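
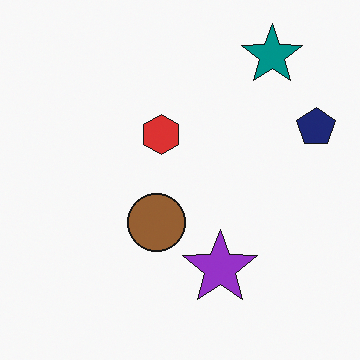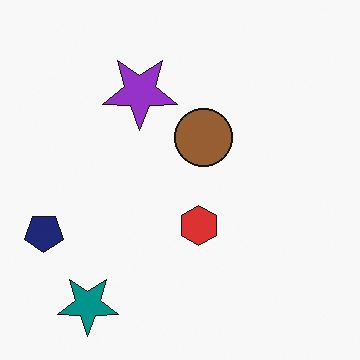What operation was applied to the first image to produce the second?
The transformation is: rotated 180°.

The teal star sits in the top-right of the first image and the bottom-left of the second — consistent with a whole-image 180° rotation.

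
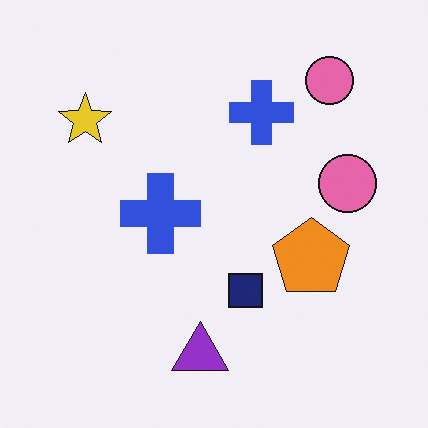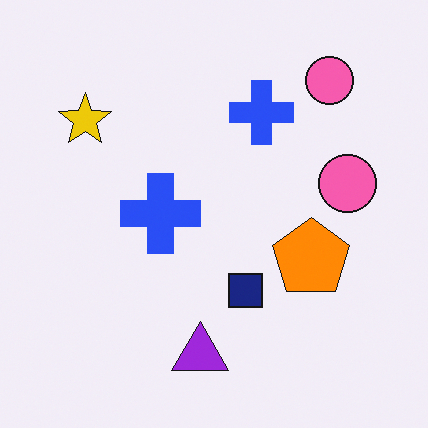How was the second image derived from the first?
The transformation is: slightly oversaturated.

All colors are more vivid — a global saturation change.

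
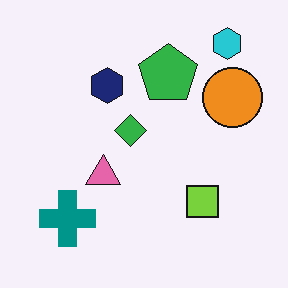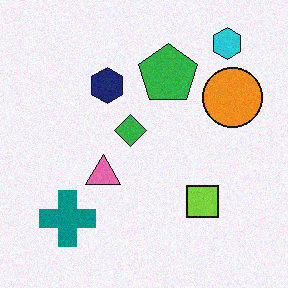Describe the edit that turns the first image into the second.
It was degraded with light additive noise.

Random speckle covers the whole image, including the flat background.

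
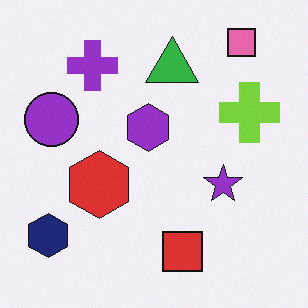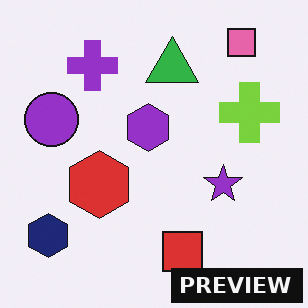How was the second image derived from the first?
This is the original image watermarked with the text "PREVIEW" in the lower-right corner.

A dark label reading "PREVIEW" appears in the lower-right corner.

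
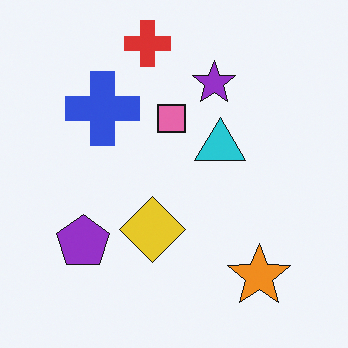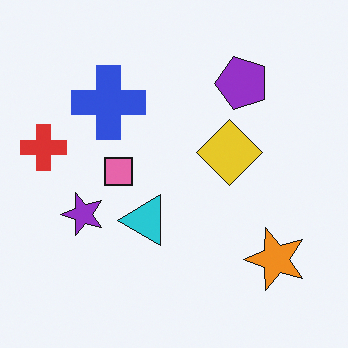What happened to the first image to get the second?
The second image is the first transposed (reflected across the top-left ↔ bottom-right diagonal).

Shapes have swapped their row and column positions — what was in the top-right is now in the bottom-left — a diagonal reflection.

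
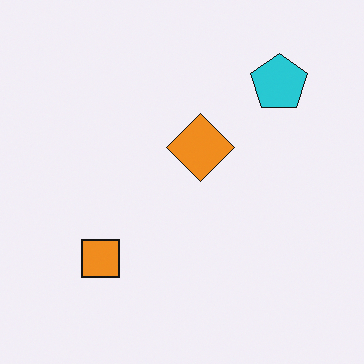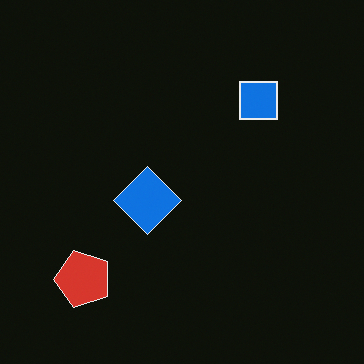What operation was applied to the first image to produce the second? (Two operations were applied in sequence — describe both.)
It was transposed (reflected across the top-left ↔ bottom-right diagonal), then color-inverted (negative).

Shapes have swapped their row and column positions — what was in the top-right is now in the bottom-left — a diagonal reflection. The light background has become dark and every shape's color is its complement — a photographic negative.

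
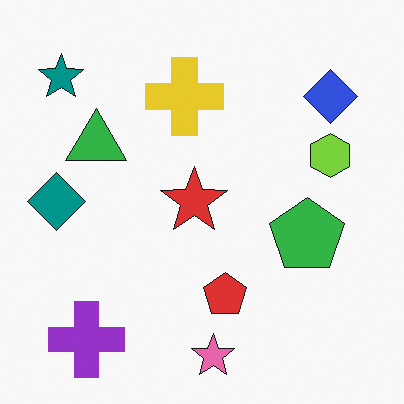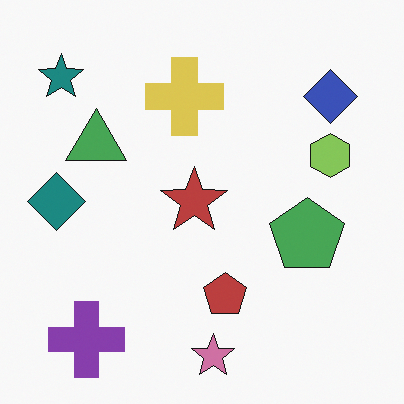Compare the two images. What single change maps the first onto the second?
This is the original image slightly desaturated.

All colors are more muted and greyish — a global saturation change.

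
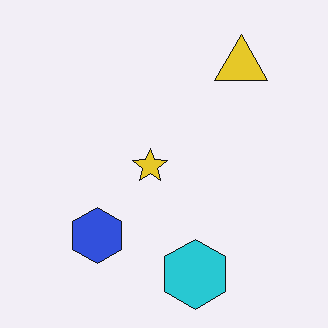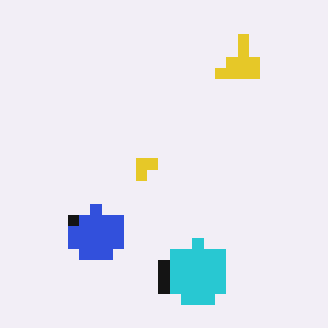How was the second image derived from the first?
The second image is the first coarsely pixelated.

Shapes are reduced to large square blocks; fine edges and outlines are lost — a downscale-then-upscale (mosaic) effect.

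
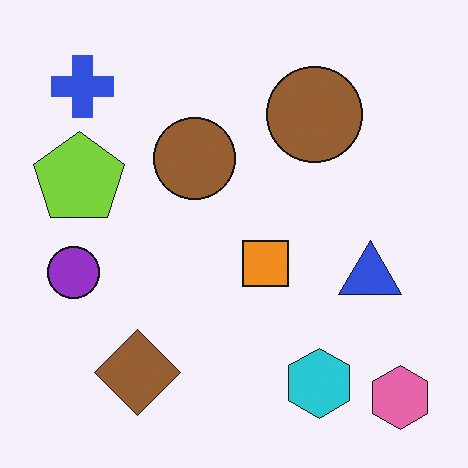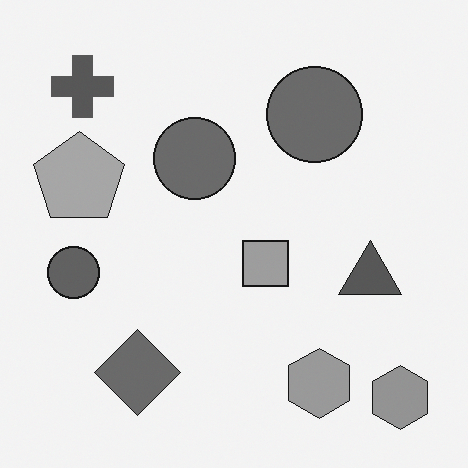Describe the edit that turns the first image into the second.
Converted to grayscale.

All color is removed — every shape is now a shade of grey.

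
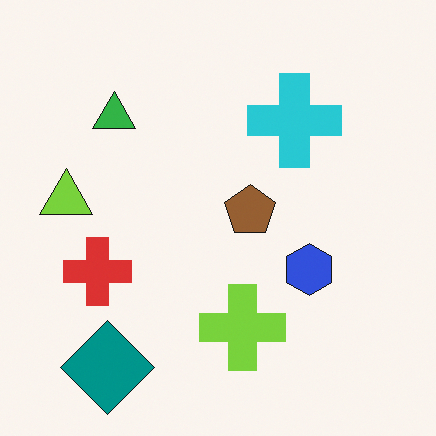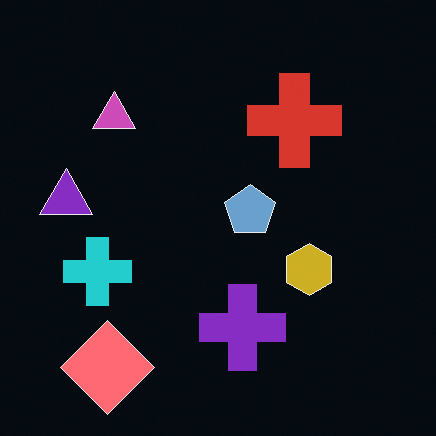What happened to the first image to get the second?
Color-inverted (negative).

The light background has become dark and every shape's color is its complement — a photographic negative.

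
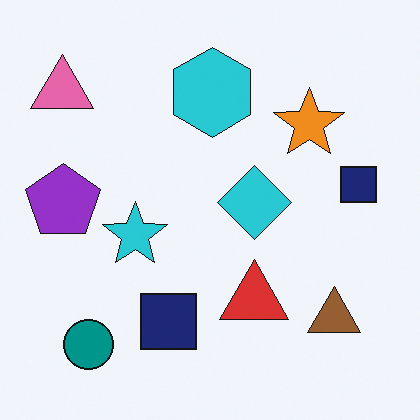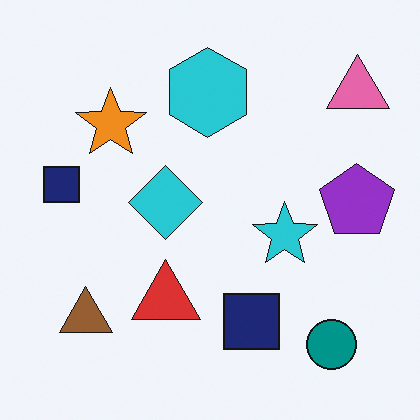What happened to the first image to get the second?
It was flipped horizontally (left ↔ right).

The pink triangle is in the top-left of the first image and the top-right of the second — shapes on opposite sides of the vertical midline have swapped in a mirror flip.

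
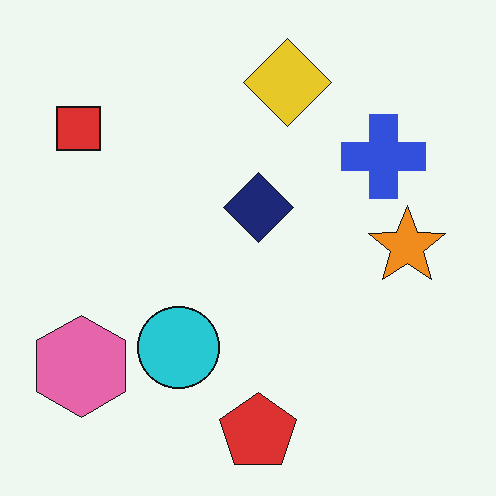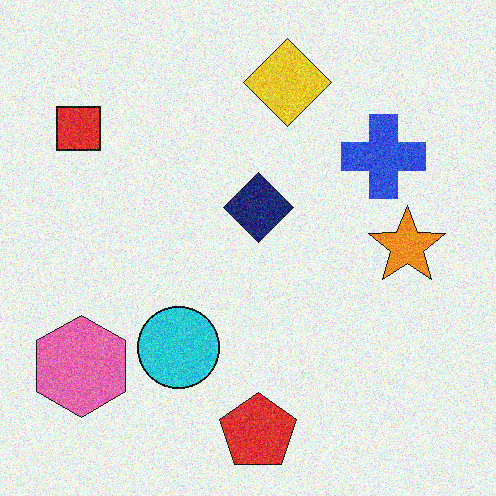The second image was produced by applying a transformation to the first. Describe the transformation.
The transformation is: degraded with visible gaussian noise.

Random speckle covers the whole image, including the flat background.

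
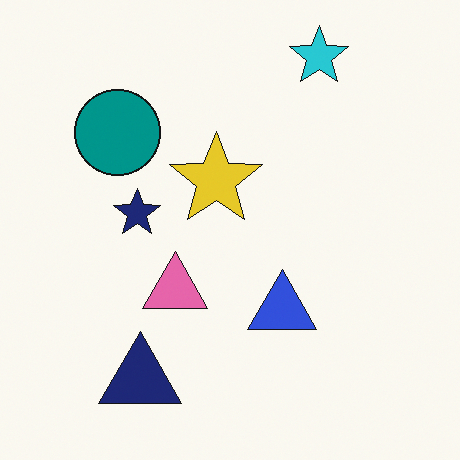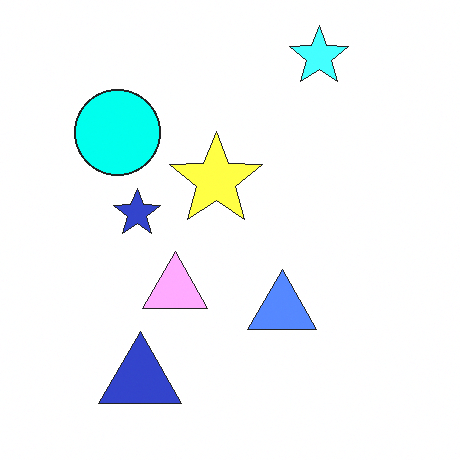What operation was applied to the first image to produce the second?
Noticeably brightened.

Every pixel — background and shapes alike — is uniformly brightened.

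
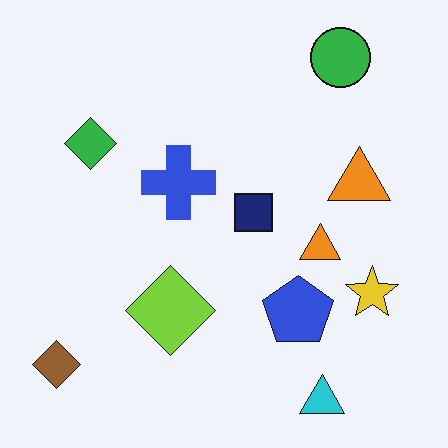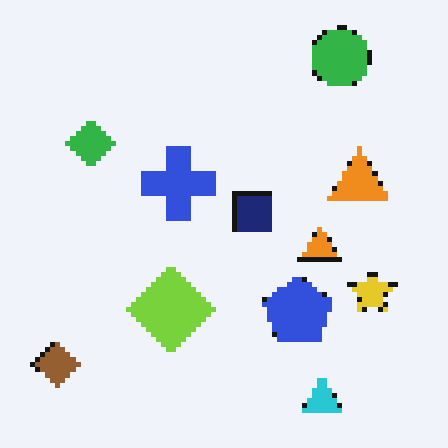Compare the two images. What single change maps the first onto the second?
This is the original image mildly pixelated.

Shapes are reduced to large square blocks; fine edges and outlines are lost — a downscale-then-upscale (mosaic) effect.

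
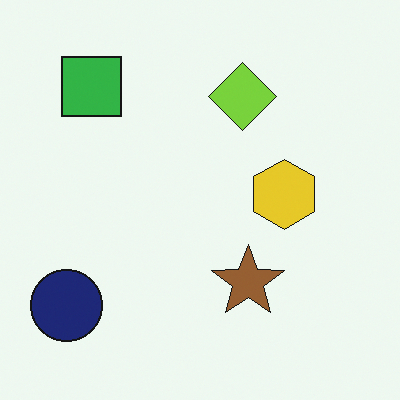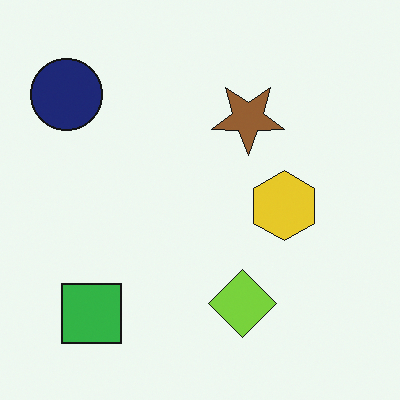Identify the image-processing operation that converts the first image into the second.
The transformation is: flipped vertically (top ↔ bottom).

The green square is in the top-left of the first image and the bottom-left of the second — shapes on opposite sides of the horizontal midline have swapped in a mirror flip.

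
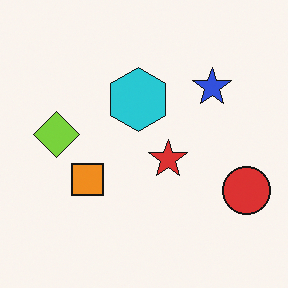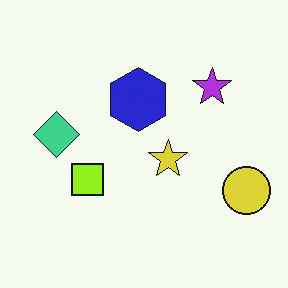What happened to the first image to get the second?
Hue-shifted by a small amount.

Every shape's color has rotated by the same amount around the hue wheel — a uniform hue shift.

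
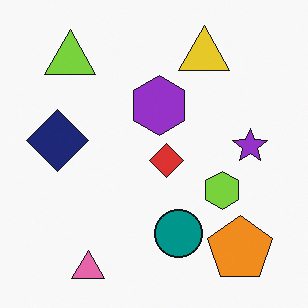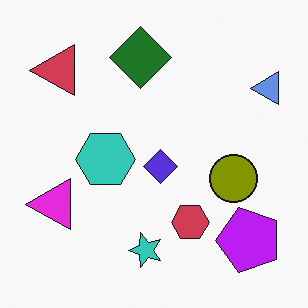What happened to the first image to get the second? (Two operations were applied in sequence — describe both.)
The second image is the first hue-shifted by a large amount, then transposed (reflected across the top-left ↔ bottom-right diagonal).

Every shape's color has rotated by the same amount around the hue wheel — a uniform hue shift. Shapes have swapped their row and column positions — what was in the top-right is now in the bottom-left — a diagonal reflection.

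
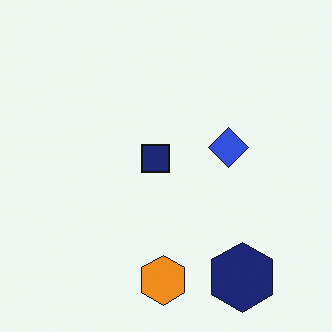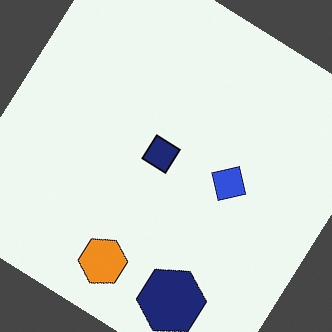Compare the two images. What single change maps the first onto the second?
The image was rotated clockwise by a large amount — several tens of degrees.

Every shape is tilted by the same angle and the image corners show triangular fill wedges — a whole-image rotation by a non-right angle.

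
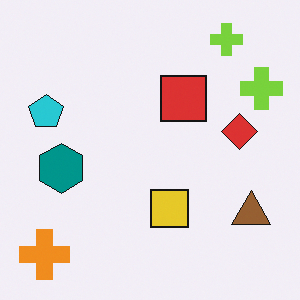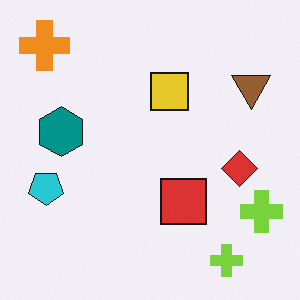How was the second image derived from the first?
The transformation is: flipped vertically (top ↔ bottom).

The orange cross is in the bottom-left of the first image and the top-left of the second — shapes on opposite sides of the horizontal midline have swapped in a mirror flip.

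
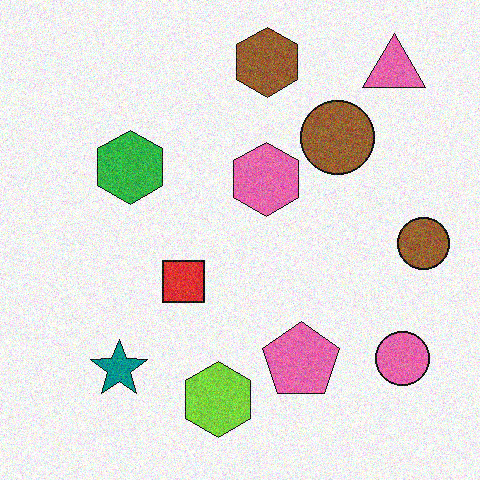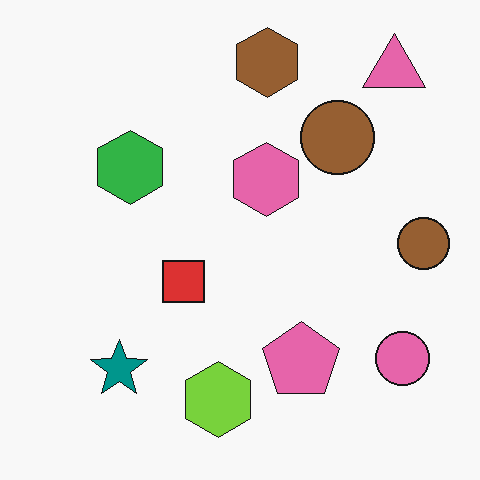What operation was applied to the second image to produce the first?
This is the original image degraded with moderate additive noise.

Random speckle covers the whole image, including the flat background.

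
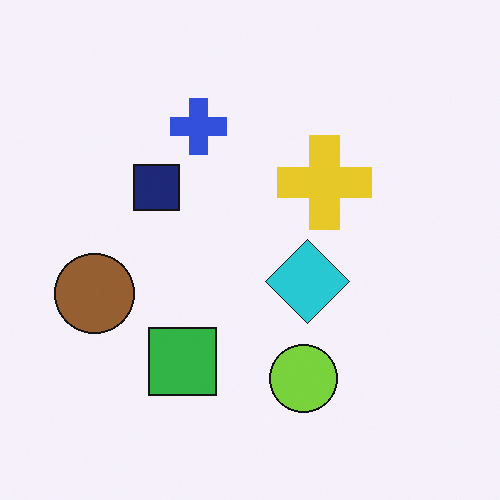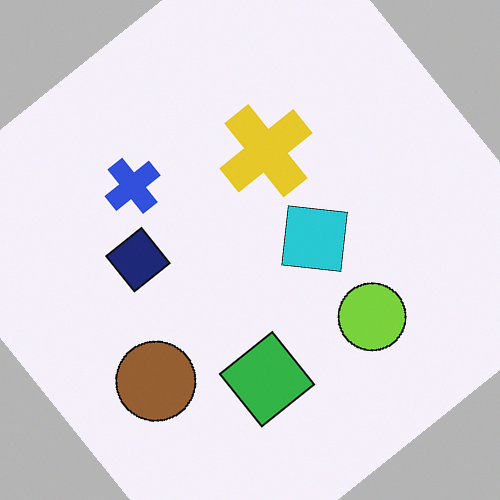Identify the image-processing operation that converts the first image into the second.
This is the original image rotated counter-clockwise by a large amount — several tens of degrees.

Every shape is tilted by the same angle and the image corners show triangular fill wedges — a whole-image rotation by a non-right angle.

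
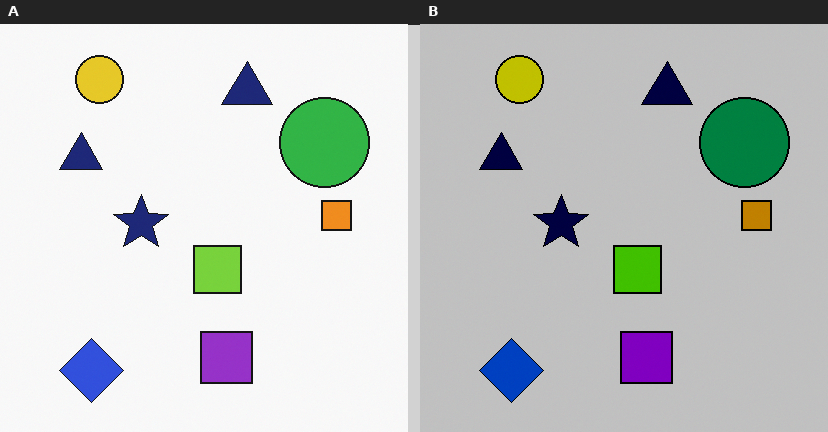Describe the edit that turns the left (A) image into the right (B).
Heavily posterized to just a handful of flat colors.

Each flat color has snapped to a coarser quantized level — most visibly, the near-white background has dropped to a flat grey.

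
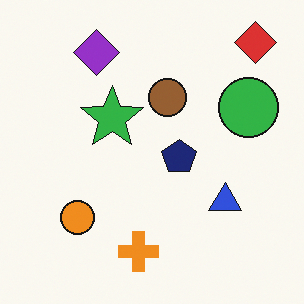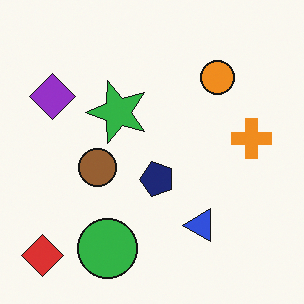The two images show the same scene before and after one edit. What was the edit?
The second image is the first transposed (reflected across the top-left ↔ bottom-right diagonal).

Shapes have swapped their row and column positions — what was in the top-right is now in the bottom-left — a diagonal reflection.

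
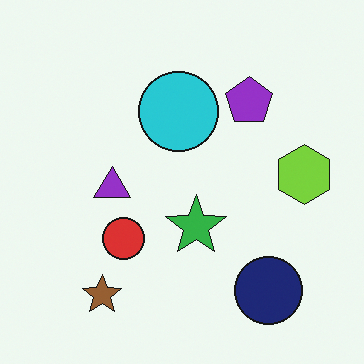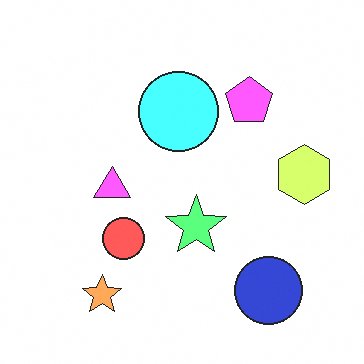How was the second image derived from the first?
It was brightened a lot.

Every pixel — background and shapes alike — is uniformly brightened.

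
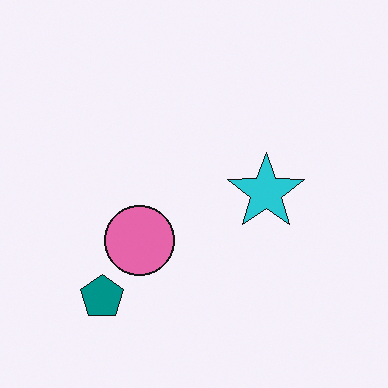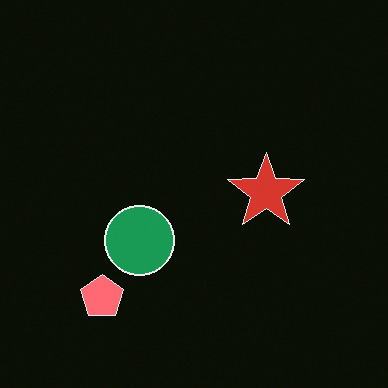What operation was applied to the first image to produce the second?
Color-inverted (negative).

The light background has become dark and every shape's color is its complement — a photographic negative.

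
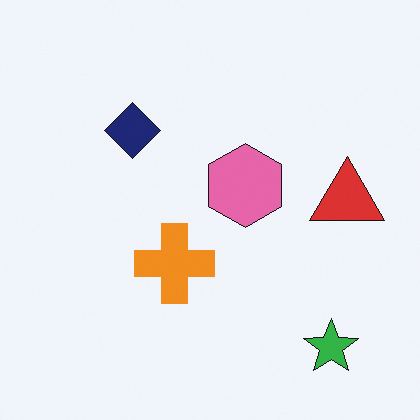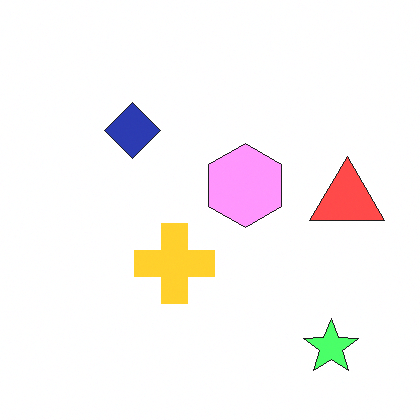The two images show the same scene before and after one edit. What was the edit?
It was brightened a lot.

Every pixel — background and shapes alike — is uniformly brightened.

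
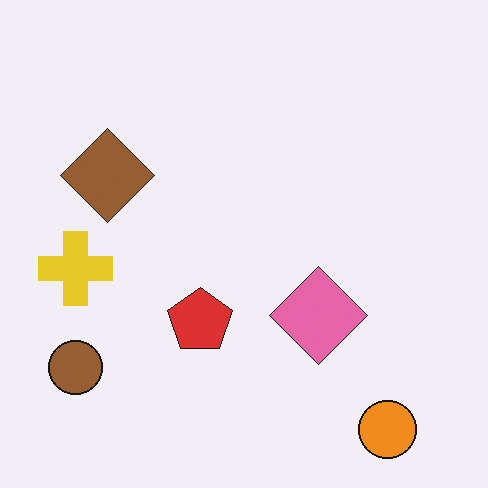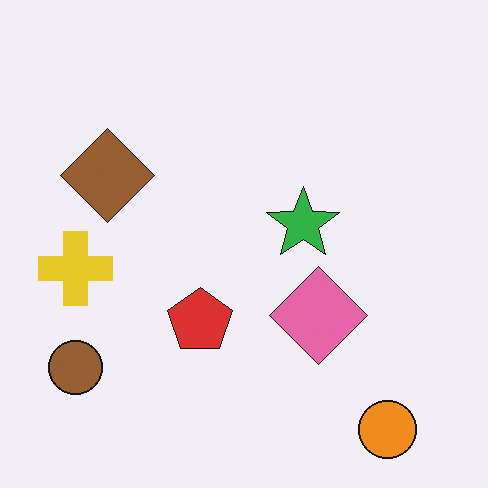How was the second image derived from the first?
This is the original image overlaid with an additional green star.

A green star appears in the second image that is absent from the first.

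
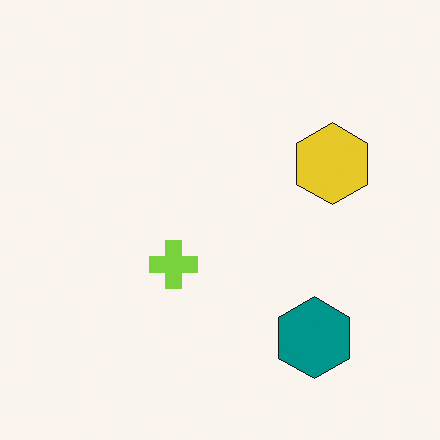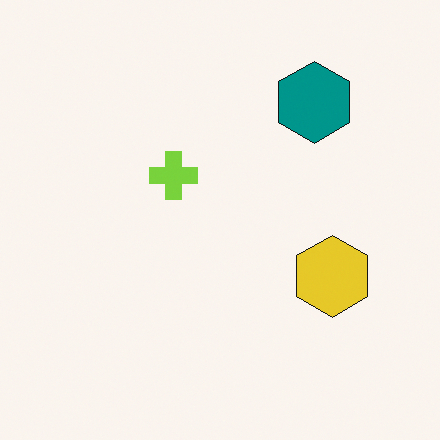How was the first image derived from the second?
The image was flipped vertically (top ↔ bottom).

The teal hexagon is in the top-right of the second image and the bottom-right of the first — shapes on opposite sides of the horizontal midline have swapped in a mirror flip.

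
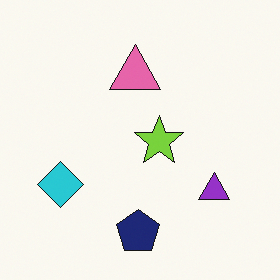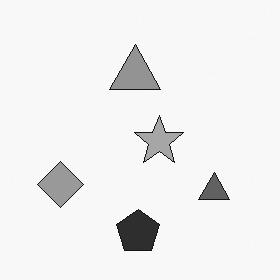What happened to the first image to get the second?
This is the original image converted to grayscale.

All color is removed — every shape is now a shade of grey.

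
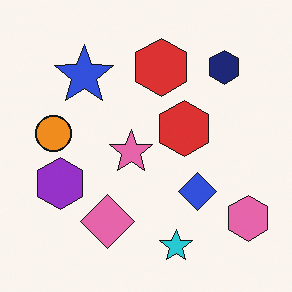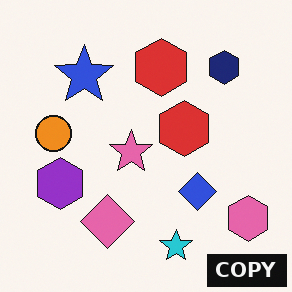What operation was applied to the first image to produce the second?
This is the original image watermarked with the text "COPY" in the lower-right corner.

A dark label reading "COPY" appears in the lower-right corner.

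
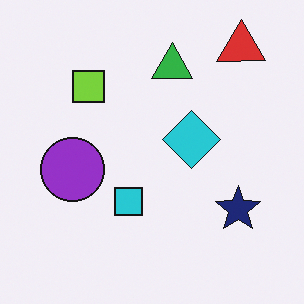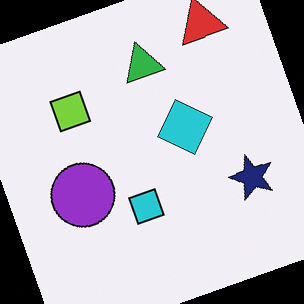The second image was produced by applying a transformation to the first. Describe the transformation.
Rotated counter-clockwise by a clearly visible amount.

Every shape is tilted by the same angle and the image corners show triangular fill wedges — a whole-image rotation by a non-right angle.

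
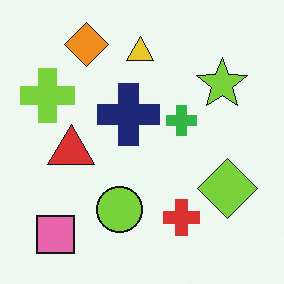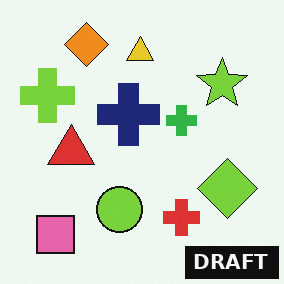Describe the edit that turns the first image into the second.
Watermarked with the text "DRAFT" in the lower-right corner.

A dark label reading "DRAFT" appears in the lower-right corner.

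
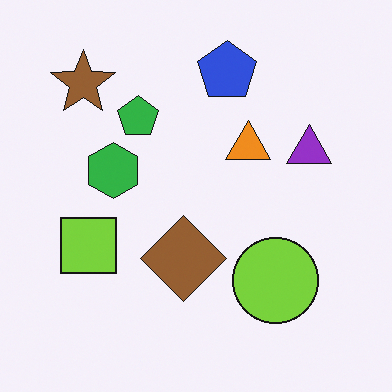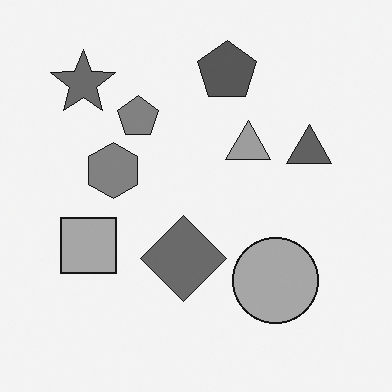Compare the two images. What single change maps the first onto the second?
The second image is the first converted to grayscale.

All color is removed — every shape is now a shade of grey.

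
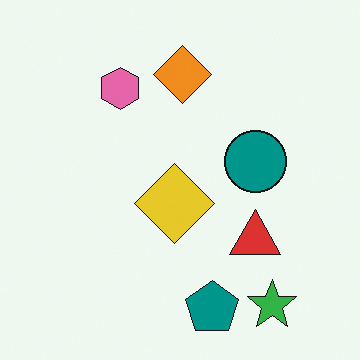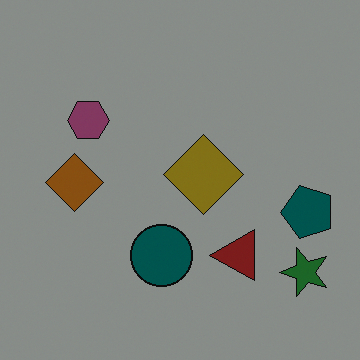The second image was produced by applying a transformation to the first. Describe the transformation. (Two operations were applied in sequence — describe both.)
The second image is the first transposed (reflected across the top-left ↔ bottom-right diagonal), then noticeably darkened.

Shapes have swapped their row and column positions — what was in the top-right is now in the bottom-left — a diagonal reflection. Every pixel — background and shapes alike — is uniformly darkened.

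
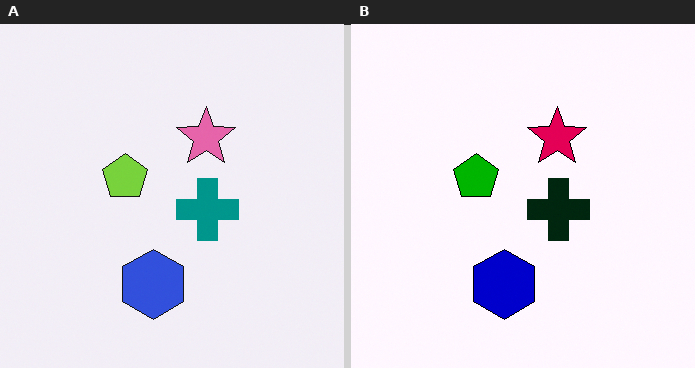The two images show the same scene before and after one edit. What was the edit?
Boosted in contrast.

Tones are pushed away from mid-grey across the whole image — a global contrast change.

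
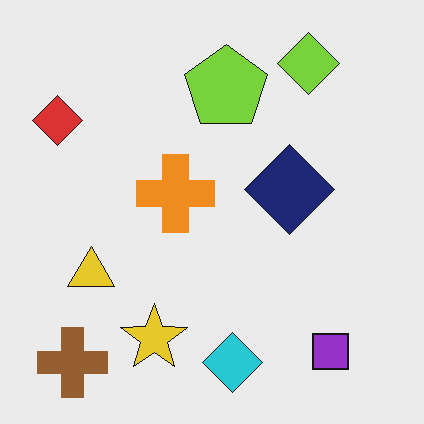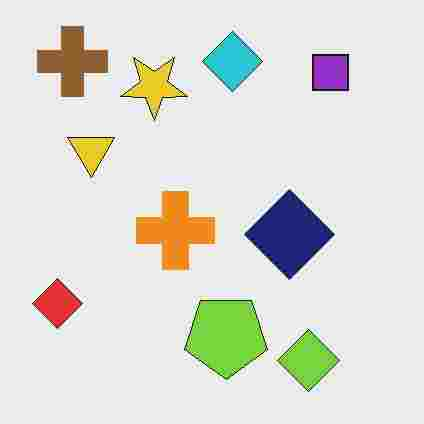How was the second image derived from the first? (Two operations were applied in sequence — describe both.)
The image was flipped vertically (top ↔ bottom), then degraded with heavy JPEG compression.

The cyan diamond is in the bottom of the first image and the top of the second — shapes on opposite sides of the horizontal midline have swapped in a mirror flip. Blocky 8×8 compression artifacts appear around shape edges and the flat background shows ringing — characteristic JPEG degradation.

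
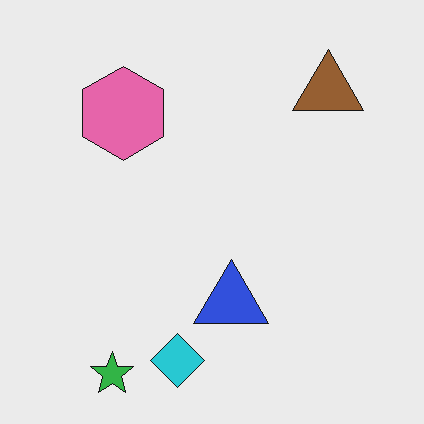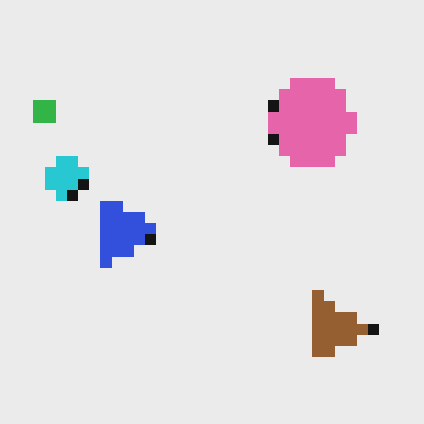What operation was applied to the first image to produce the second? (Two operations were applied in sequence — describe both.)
This is the original image rotated 90° clockwise, then coarsely pixelated.

The green star sits in the bottom-left of the first image and the top-left of the second — consistent with a whole-image 90° clockwise rotation. Shapes are reduced to large square blocks; fine edges and outlines are lost — a downscale-then-upscale (mosaic) effect.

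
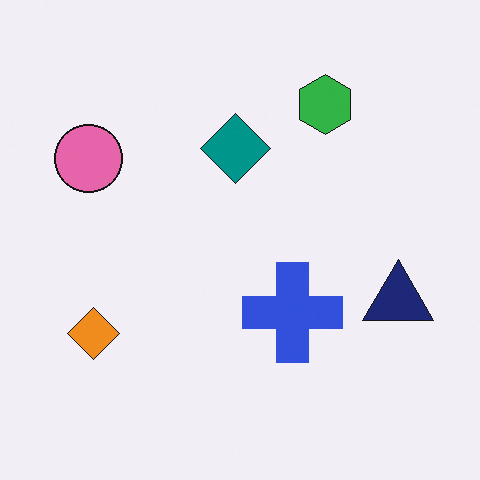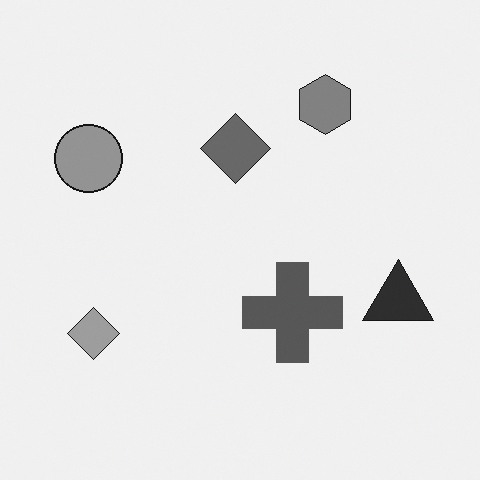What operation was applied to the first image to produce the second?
The second image is the first converted to grayscale.

All color is removed — every shape is now a shade of grey.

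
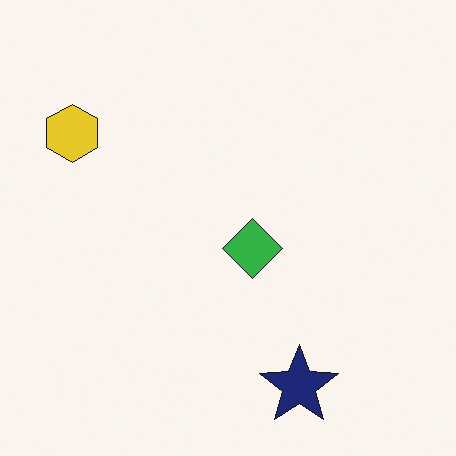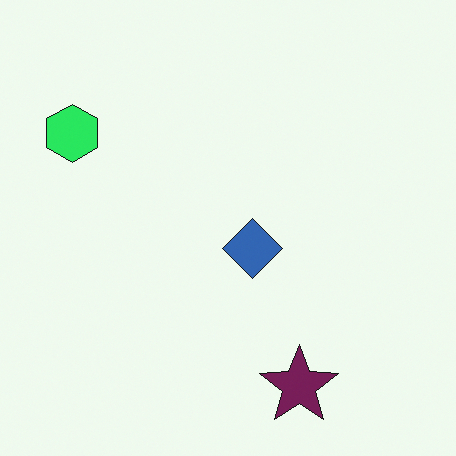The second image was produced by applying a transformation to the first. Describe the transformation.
This is the original image hue-shifted noticeably.

Every shape's color has rotated by the same amount around the hue wheel — a uniform hue shift.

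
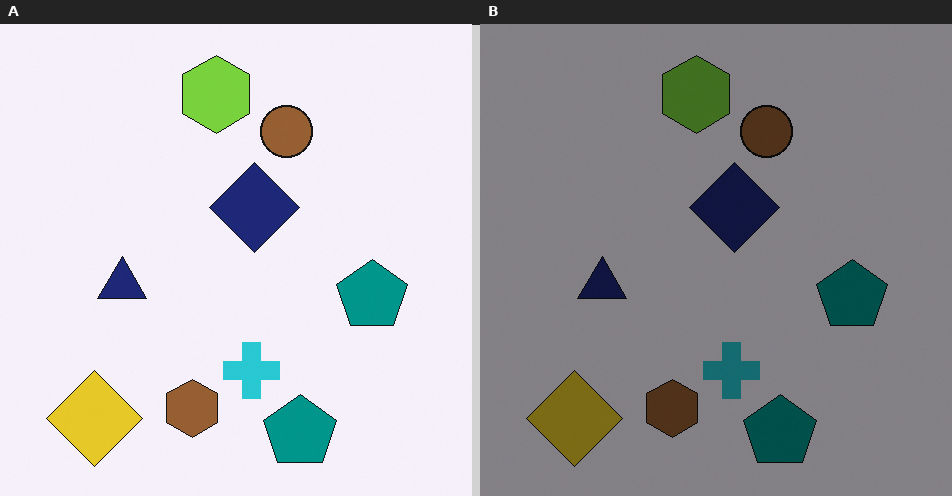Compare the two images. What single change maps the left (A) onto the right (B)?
Darkened a lot.

Every pixel — background and shapes alike — is uniformly darkened.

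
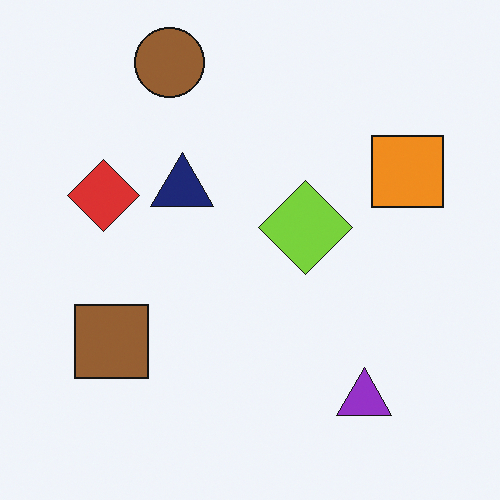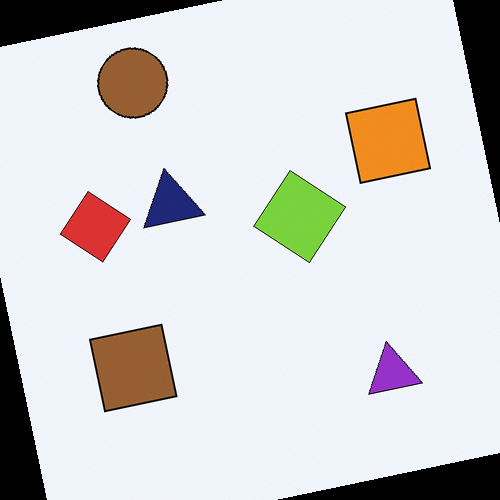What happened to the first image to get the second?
This is the original image rotated counter-clockwise by a small amount.

Every shape is tilted by the same angle and the image corners show triangular fill wedges — a whole-image rotation by a non-right angle.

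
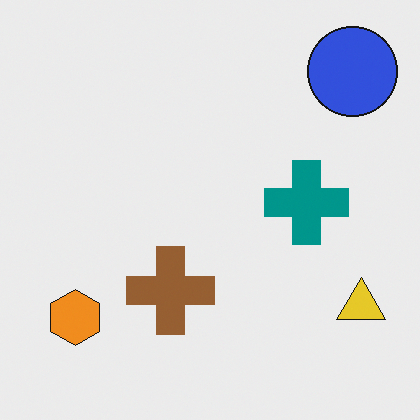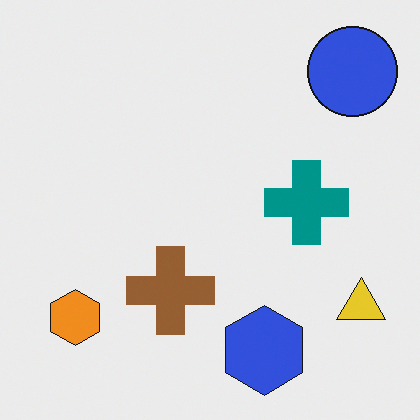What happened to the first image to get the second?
The second image is the first overlaid with an additional blue hexagon.

A blue hexagon appears in the second image that is absent from the first.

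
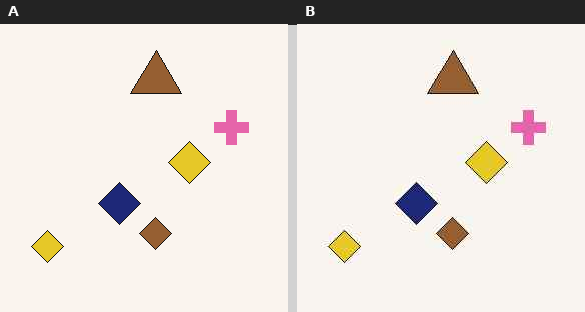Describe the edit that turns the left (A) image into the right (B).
It was given moderate JPEG compression.

Blocky 8×8 compression artifacts appear around shape edges and the flat background shows ringing — characteristic JPEG degradation.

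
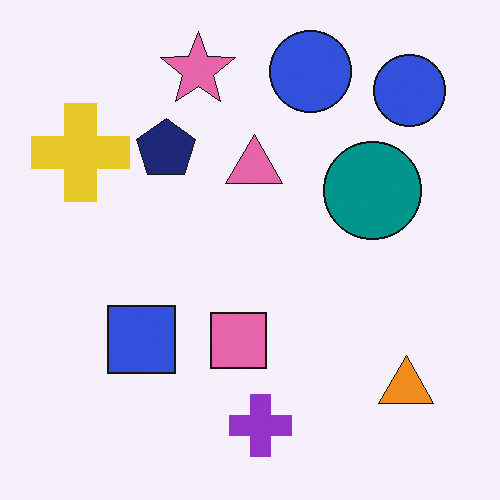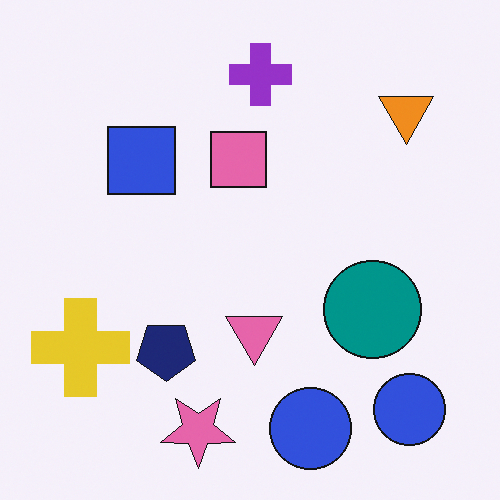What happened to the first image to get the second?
It was flipped vertically (top ↔ bottom).

The pink star is in the top of the first image and the bottom of the second — shapes on opposite sides of the horizontal midline have swapped in a mirror flip.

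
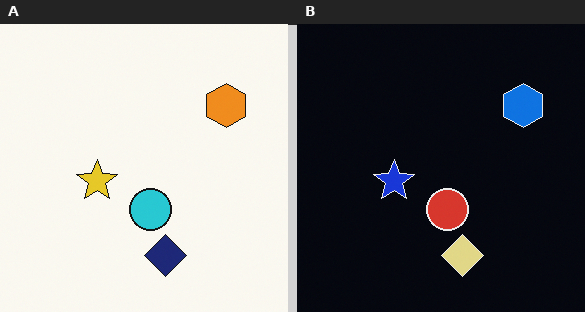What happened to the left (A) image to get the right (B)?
Color-inverted (negative).

The light background has become dark and every shape's color is its complement — a photographic negative.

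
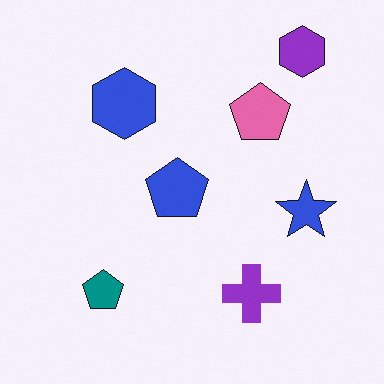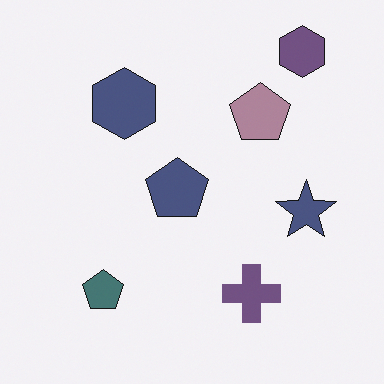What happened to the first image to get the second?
The second image is the first heavily desaturated.

All colors are more muted and greyish — a global saturation change.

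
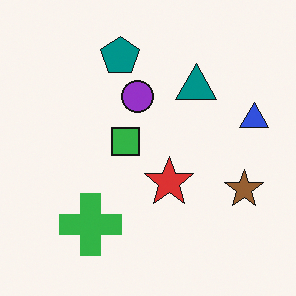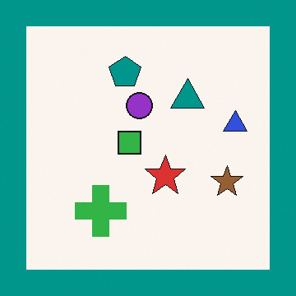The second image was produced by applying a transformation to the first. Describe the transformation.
The image was framed with a teal border.

A solid teal frame runs around the edge of the second image, with the content slightly shrunk inside it.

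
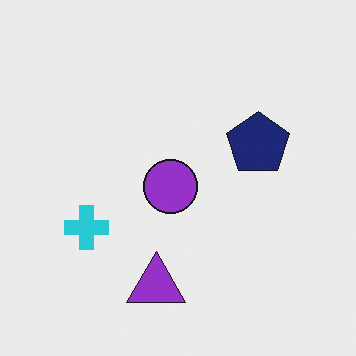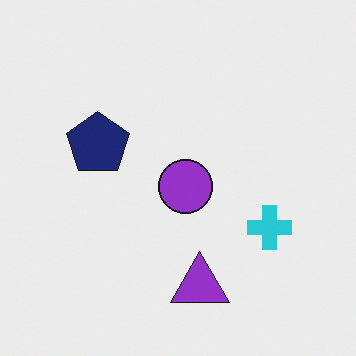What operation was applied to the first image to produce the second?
The transformation is: flipped horizontally (left ↔ right).

The cyan cross is in the left of the first image and the right of the second — shapes on opposite sides of the vertical midline have swapped in a mirror flip.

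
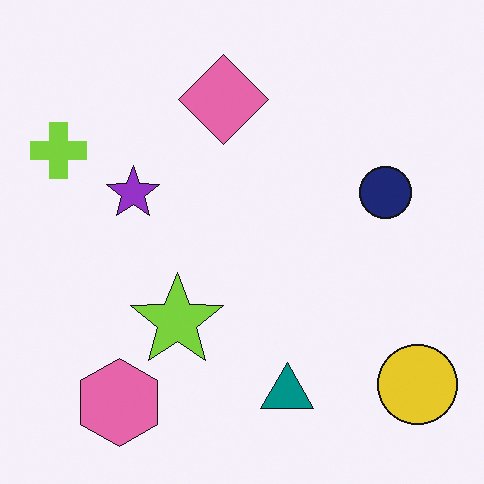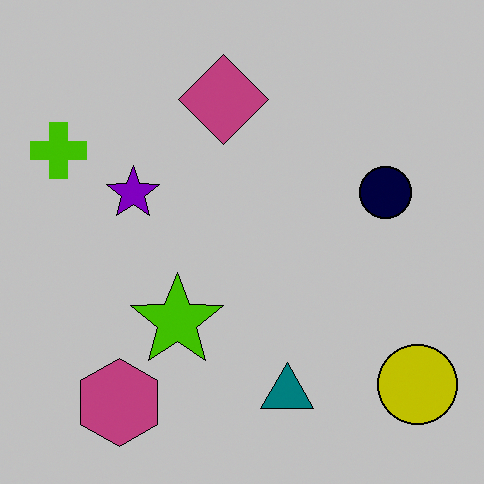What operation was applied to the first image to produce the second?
Aggressively posterized.

Each flat color has snapped to a coarser quantized level — most visibly, the near-white background has dropped to a flat grey.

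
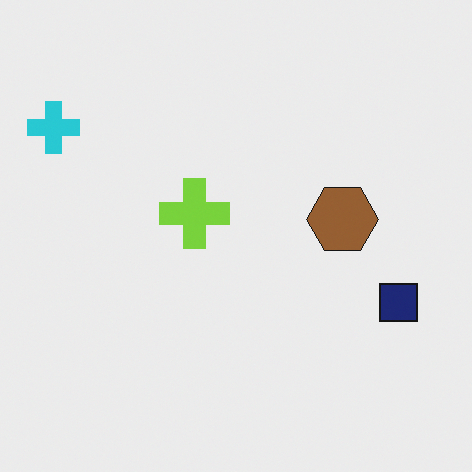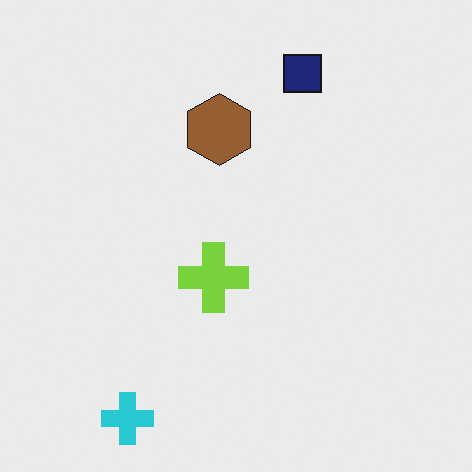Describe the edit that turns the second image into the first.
The first image is the second rotated 90° clockwise.

The cyan cross sits in the bottom-left of the second image and the top-left of the first — consistent with a whole-image 90° clockwise rotation.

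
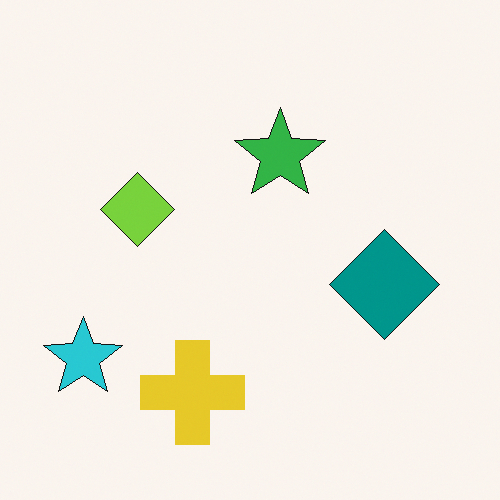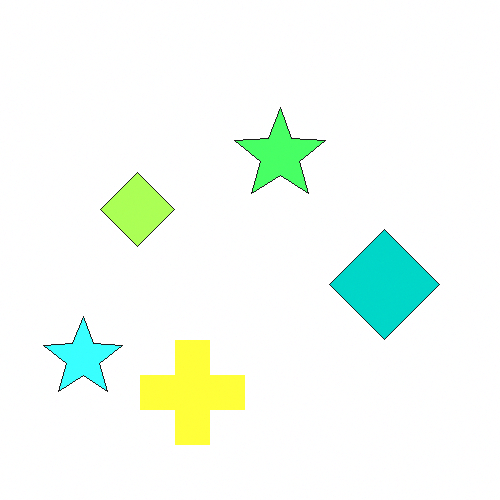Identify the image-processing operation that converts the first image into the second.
This is the original image substantially brightened.

Every pixel — background and shapes alike — is uniformly brightened.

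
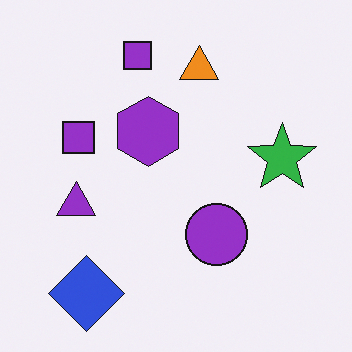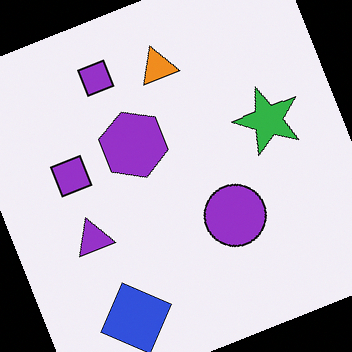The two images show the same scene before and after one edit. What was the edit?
The second image is the first rotated counter-clockwise by a moderate amount.

Every shape is tilted by the same angle and the image corners show triangular fill wedges — a whole-image rotation by a non-right angle.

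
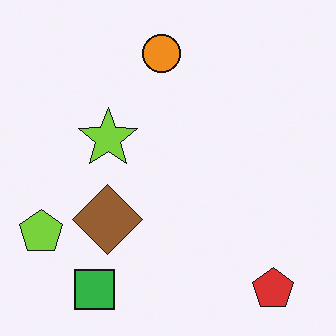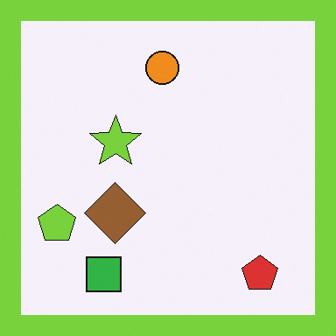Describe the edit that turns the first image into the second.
Framed with a lime border.

A solid lime frame runs around the edge of the second image, with the content slightly shrunk inside it.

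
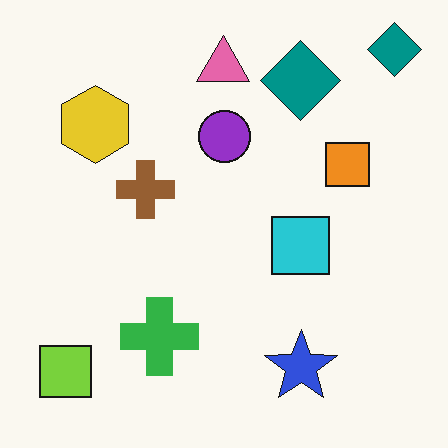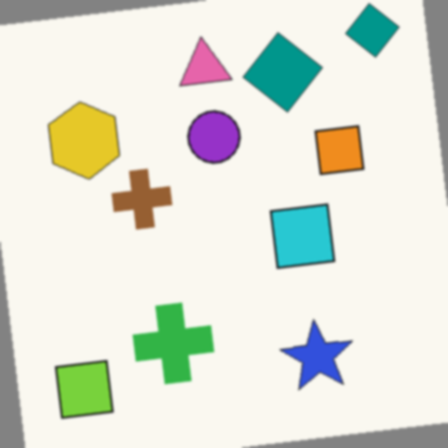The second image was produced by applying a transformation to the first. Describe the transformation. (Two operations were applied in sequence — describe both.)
The transformation is: rotated counter-clockwise by a slight angle, then slightly softened.

Every shape is tilted by the same angle and the image corners show triangular fill wedges — a whole-image rotation by a non-right angle. Shape edges and outlines are uniformly softened across the whole image.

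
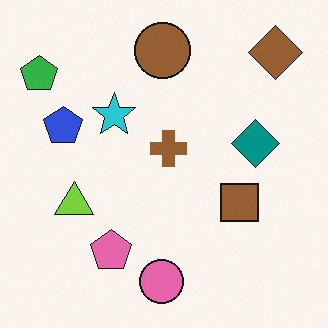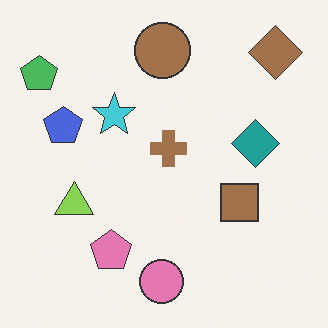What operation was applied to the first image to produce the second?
This is the original image given slightly reduced contrast.

Tones are pushed toward mid-grey across the whole image — a global contrast change.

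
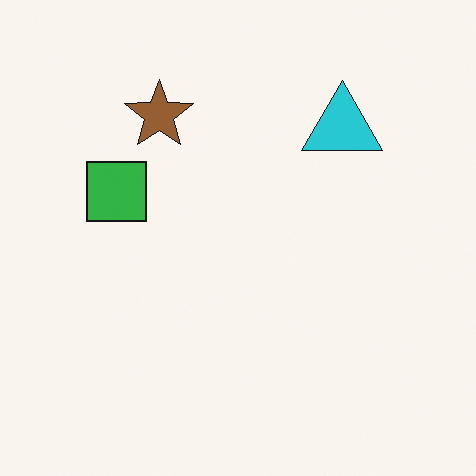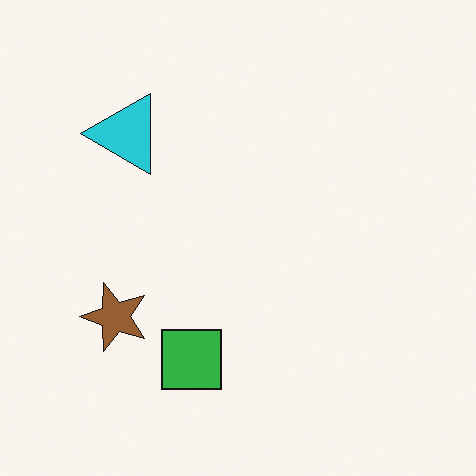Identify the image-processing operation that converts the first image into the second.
The image was rotated 90° counter-clockwise.

The cyan triangle sits in the top-right of the first image and the top-left of the second — consistent with a whole-image 90° counter-clockwise rotation.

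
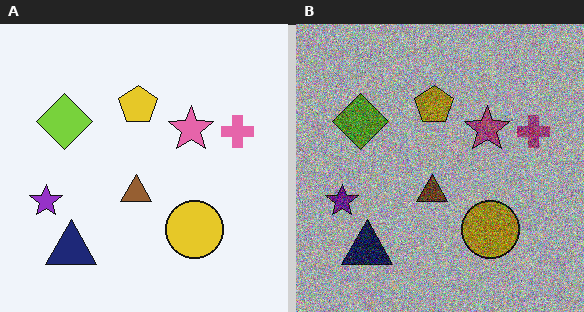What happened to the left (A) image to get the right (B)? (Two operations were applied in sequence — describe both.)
This is the original image substantially darkened, then degraded with heavy additive noise.

Every pixel — background and shapes alike — is uniformly darkened. Random speckle covers the whole image, including the flat background.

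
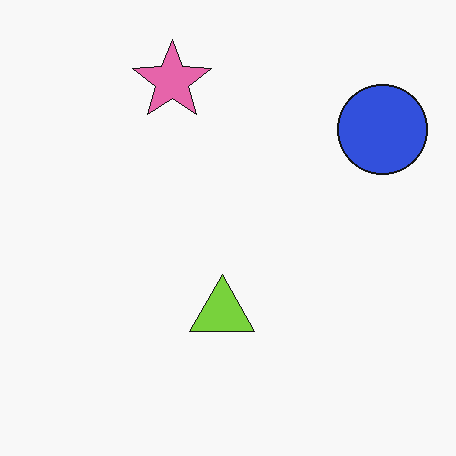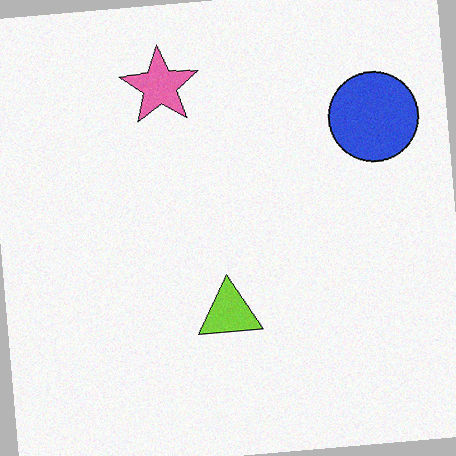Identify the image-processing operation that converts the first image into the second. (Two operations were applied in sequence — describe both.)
Degraded with subtle gaussian noise, then rotated counter-clockwise by a few degrees.

Random speckle covers the whole image, including the flat background. Every shape is tilted by the same angle and the image corners show triangular fill wedges — a whole-image rotation by a non-right angle.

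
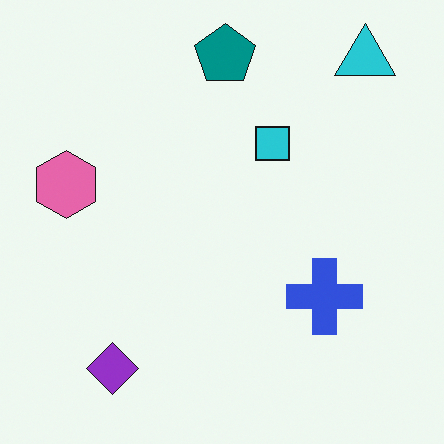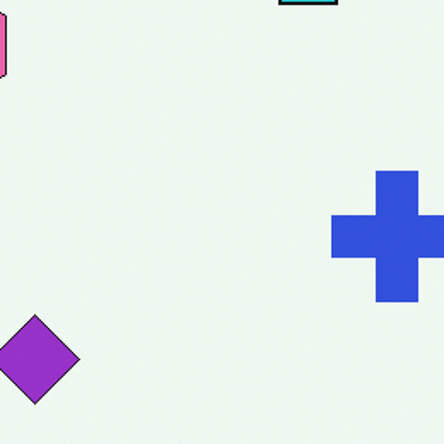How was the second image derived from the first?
The second image is the first cropped tightly and scaled back up.

The visible shapes are larger and the field of view is narrower; shapes near the original edges may be partly or wholly outside the frame — a crop-and-rescale.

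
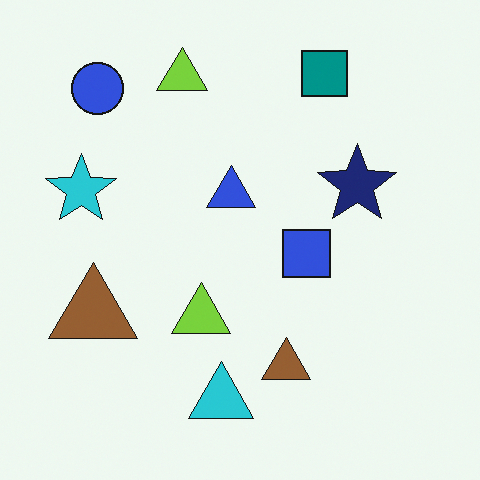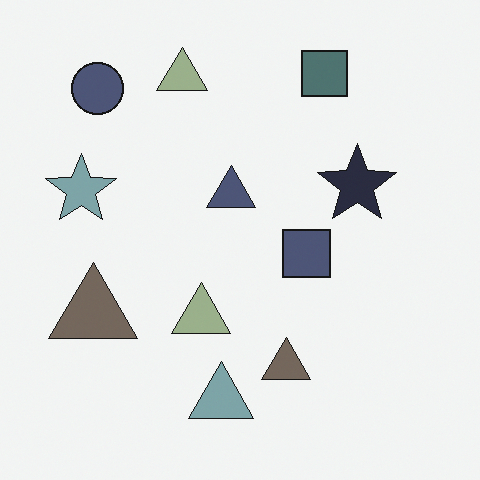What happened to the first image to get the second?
The image was heavily desaturated.

All colors are more muted and greyish — a global saturation change.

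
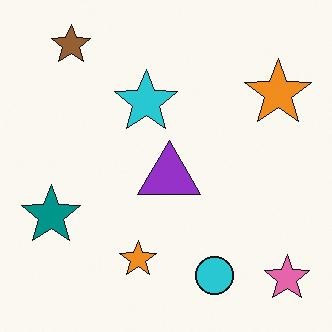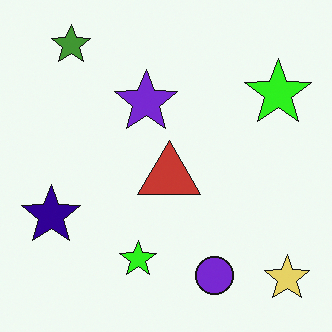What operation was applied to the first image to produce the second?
Hue-shifted through roughly a third of the color wheel.

Every shape's color has rotated by the same amount around the hue wheel — a uniform hue shift.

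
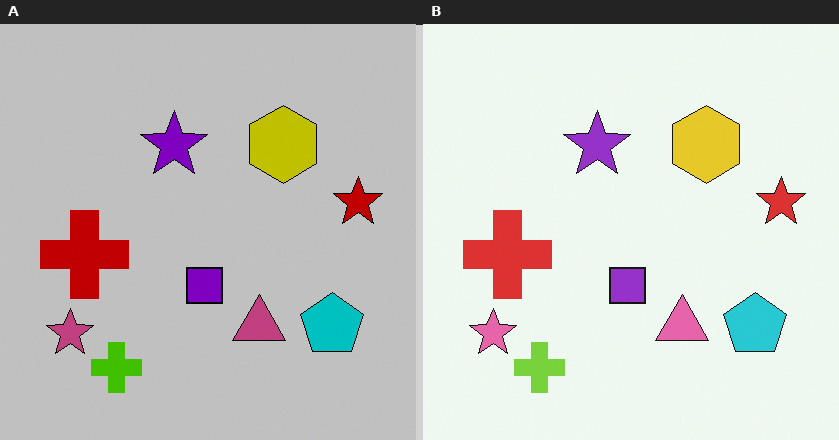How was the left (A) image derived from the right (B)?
It was aggressively posterized.

Each flat color has snapped to a coarser quantized level — most visibly, the near-white background has dropped to a flat grey.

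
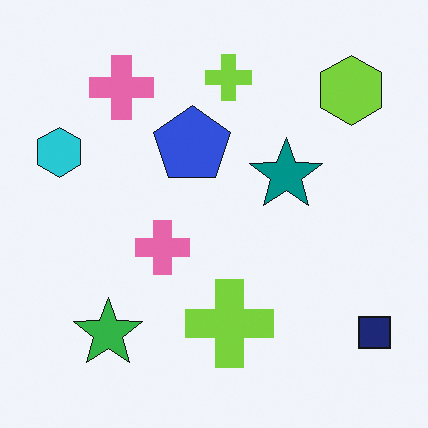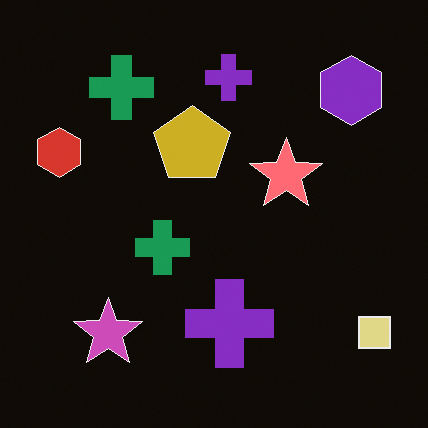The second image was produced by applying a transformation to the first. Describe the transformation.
The transformation is: color-inverted (negative).

The light background has become dark and every shape's color is its complement — a photographic negative.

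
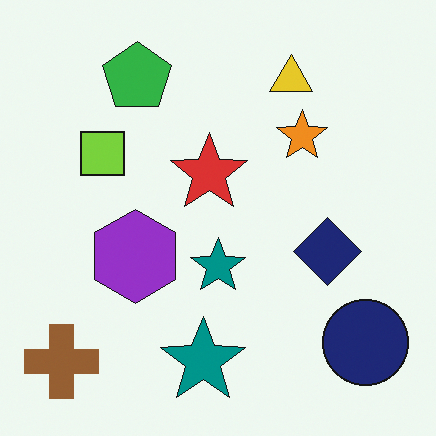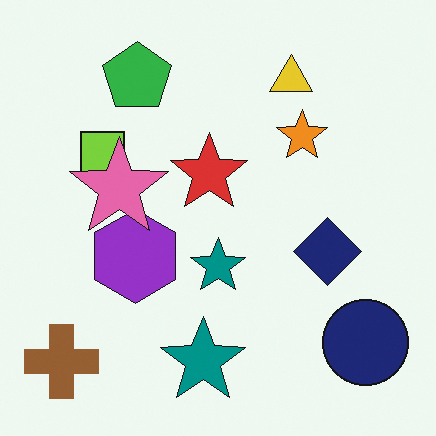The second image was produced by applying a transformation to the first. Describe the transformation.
The transformation is: overlaid with an additional pink star.

A pink star appears in the second image that is absent from the first.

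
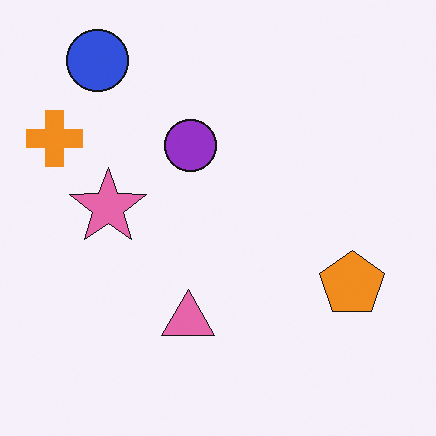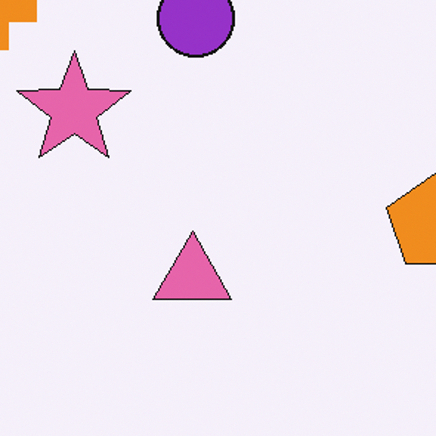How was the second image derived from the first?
It was cropped slightly and scaled back up.

The visible shapes are larger and the field of view is narrower; shapes near the original edges may be partly or wholly outside the frame — a crop-and-rescale.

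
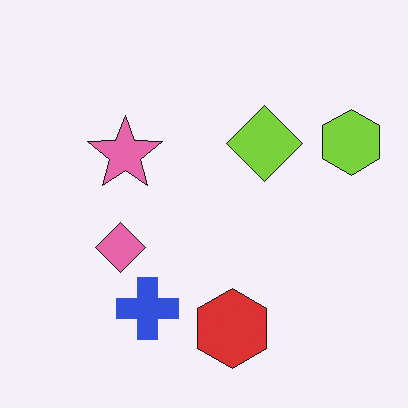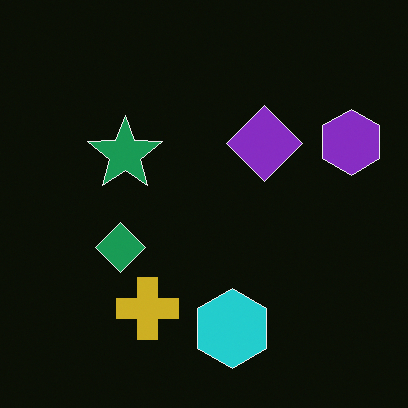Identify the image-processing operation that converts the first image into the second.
Color-inverted (negative).

The light background has become dark and every shape's color is its complement — a photographic negative.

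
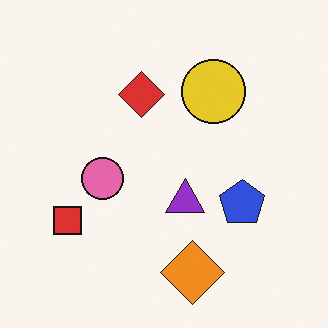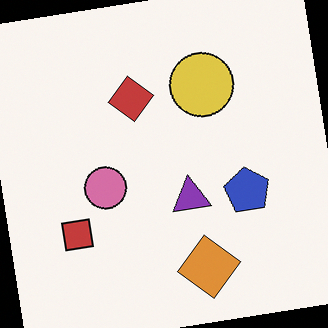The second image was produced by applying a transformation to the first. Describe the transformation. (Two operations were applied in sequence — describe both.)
The second image is the first rotated counter-clockwise by a small amount, then slightly desaturated.

Every shape is tilted by the same angle and the image corners show triangular fill wedges — a whole-image rotation by a non-right angle. All colors are more muted and greyish — a global saturation change.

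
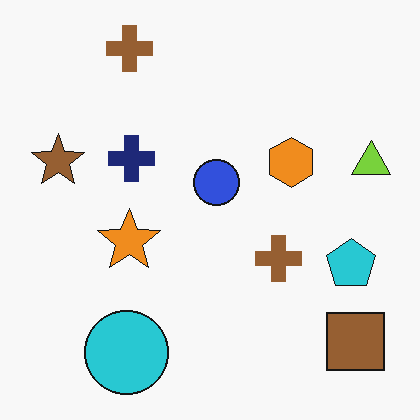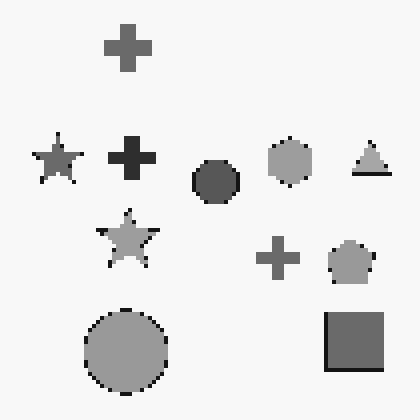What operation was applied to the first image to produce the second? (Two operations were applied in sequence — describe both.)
The image was converted to grayscale, then lightly pixelated (a mild mosaic effect).

All color is removed — every shape is now a shade of grey. Shapes are reduced to large square blocks; fine edges and outlines are lost — a downscale-then-upscale (mosaic) effect.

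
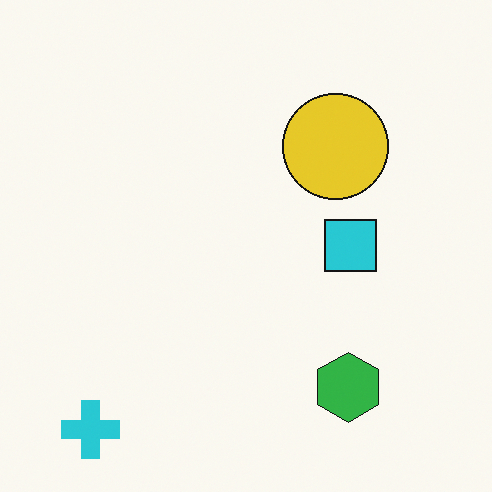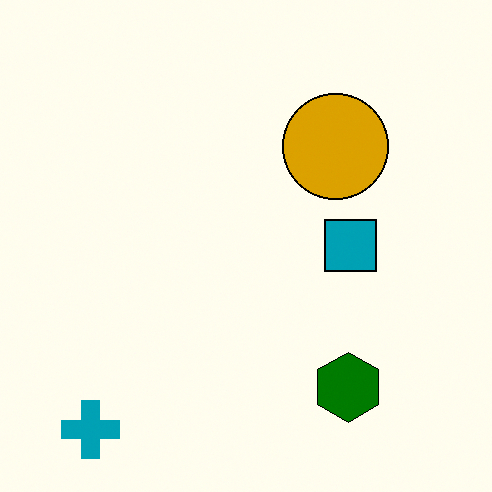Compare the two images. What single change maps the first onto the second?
The image was boosted in contrast.

Tones are pushed away from mid-grey across the whole image — a global contrast change.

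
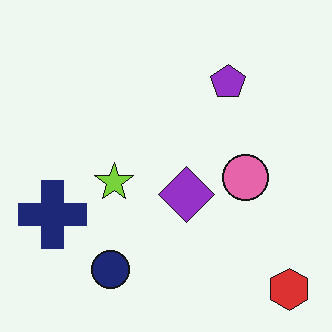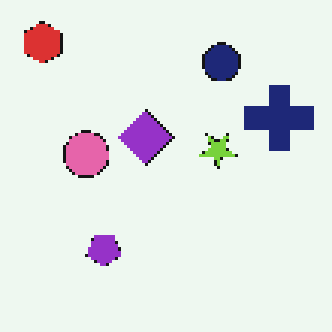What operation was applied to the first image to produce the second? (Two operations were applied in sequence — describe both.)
This is the original image mildly pixelated, then rotated 180°.

Shapes are reduced to large square blocks; fine edges and outlines are lost — a downscale-then-upscale (mosaic) effect. The red hexagon sits in the bottom-right of the first image and the top-left of the second — consistent with a whole-image 180° rotation.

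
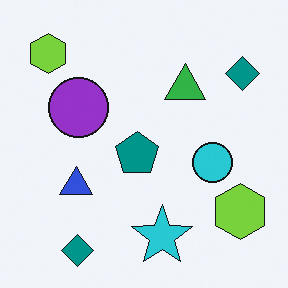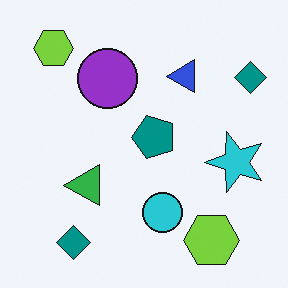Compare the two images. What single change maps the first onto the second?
The second image is the first transposed (reflected across the top-left ↔ bottom-right diagonal).

Shapes have swapped their row and column positions — what was in the top-right is now in the bottom-left — a diagonal reflection.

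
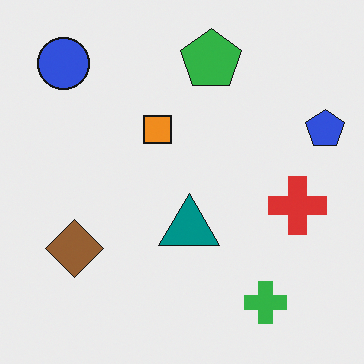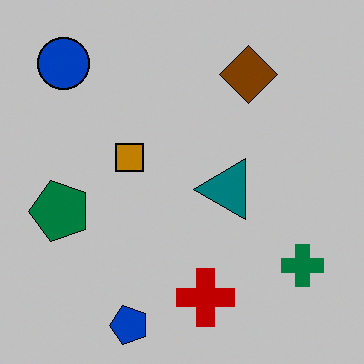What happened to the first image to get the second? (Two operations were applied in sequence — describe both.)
This is the original image aggressively posterized, then transposed (reflected across the top-left ↔ bottom-right diagonal).

Each flat color has snapped to a coarser quantized level — most visibly, the near-white background has dropped to a flat grey. Shapes have swapped their row and column positions — what was in the top-right is now in the bottom-left — a diagonal reflection.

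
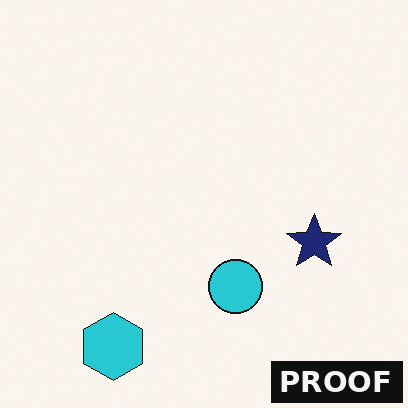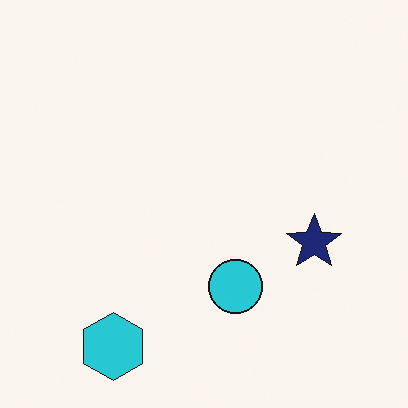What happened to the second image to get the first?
The first image is the second watermarked with the text "PROOF" in the lower-right corner.

A dark label reading "PROOF" appears in the lower-right corner.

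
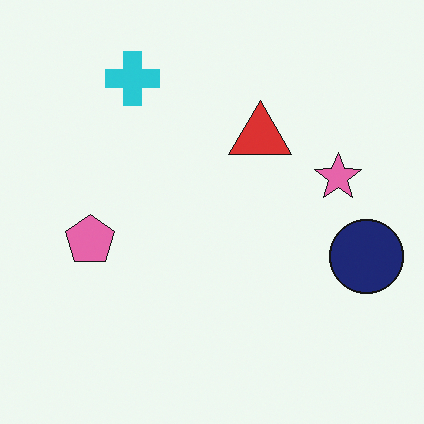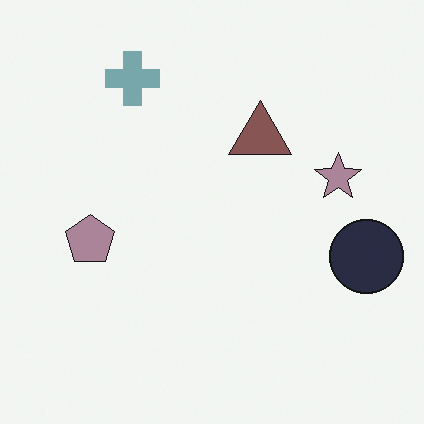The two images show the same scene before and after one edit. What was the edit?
The image was made much more muted (saturation change).

All colors are more muted and greyish — a global saturation change.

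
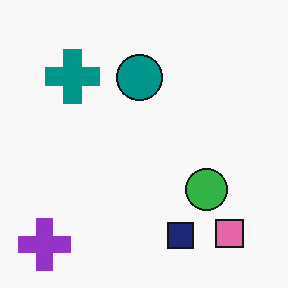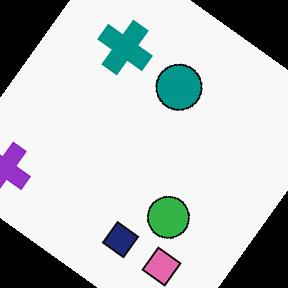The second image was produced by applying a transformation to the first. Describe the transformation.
The second image is the first rotated clockwise by a large amount — several tens of degrees.

Every shape is tilted by the same angle and the image corners show triangular fill wedges — a whole-image rotation by a non-right angle.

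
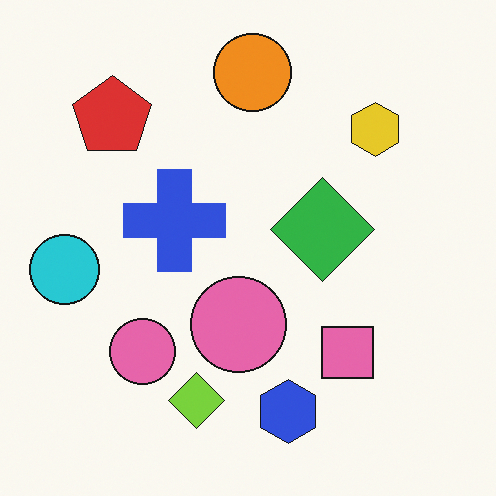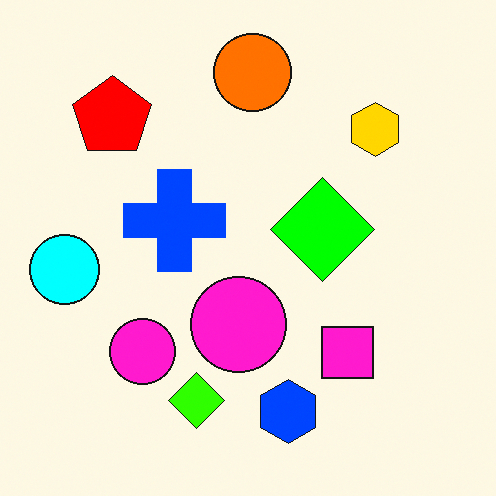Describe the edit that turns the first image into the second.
The transformation is: heavily oversaturated.

All colors are more vivid — a global saturation change.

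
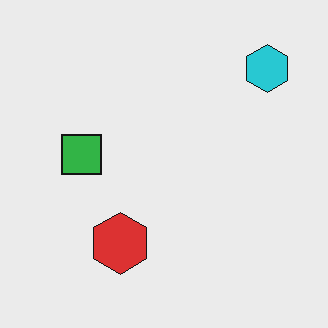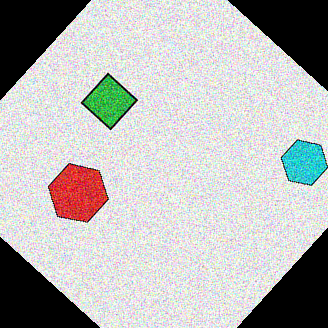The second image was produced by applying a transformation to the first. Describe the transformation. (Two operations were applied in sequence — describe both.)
Degraded with heavy additive noise, then rotated clockwise by a large amount — several tens of degrees.

Random speckle covers the whole image, including the flat background. Every shape is tilted by the same angle and the image corners show triangular fill wedges — a whole-image rotation by a non-right angle.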